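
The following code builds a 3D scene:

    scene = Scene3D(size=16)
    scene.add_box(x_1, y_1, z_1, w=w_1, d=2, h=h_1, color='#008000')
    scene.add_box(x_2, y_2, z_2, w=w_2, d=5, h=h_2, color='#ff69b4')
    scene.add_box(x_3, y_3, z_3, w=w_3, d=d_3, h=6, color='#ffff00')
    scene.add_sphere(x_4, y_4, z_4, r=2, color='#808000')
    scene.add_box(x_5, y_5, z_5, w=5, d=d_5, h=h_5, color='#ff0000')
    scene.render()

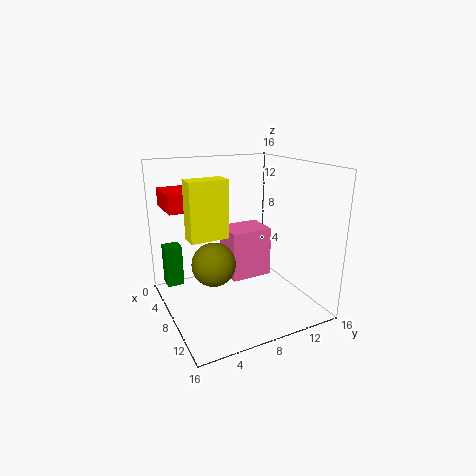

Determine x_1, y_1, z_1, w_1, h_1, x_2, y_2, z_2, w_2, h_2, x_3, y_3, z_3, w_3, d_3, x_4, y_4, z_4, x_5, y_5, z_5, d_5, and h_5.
x_1 = 1, y_1 = 1, z_1 = 1, w_1 = 2, h_1 = 5, x_2 = 3, y_2 = 8, z_2 = 2, w_2 = 4, h_2 = 6, x_3 = 8, y_3 = 2, z_3 = 9, w_3 = 2, d_3 = 4, x_4 = 13, y_4 = 3, z_4 = 8, x_5 = 1, y_5 = 1, z_5 = 11, d_5 = 4, h_5 = 2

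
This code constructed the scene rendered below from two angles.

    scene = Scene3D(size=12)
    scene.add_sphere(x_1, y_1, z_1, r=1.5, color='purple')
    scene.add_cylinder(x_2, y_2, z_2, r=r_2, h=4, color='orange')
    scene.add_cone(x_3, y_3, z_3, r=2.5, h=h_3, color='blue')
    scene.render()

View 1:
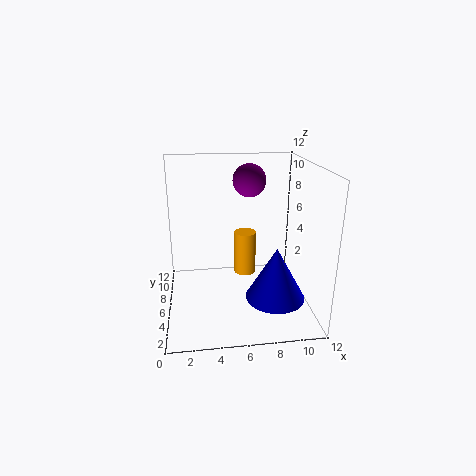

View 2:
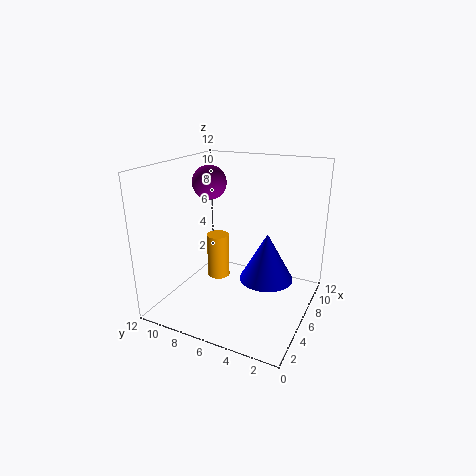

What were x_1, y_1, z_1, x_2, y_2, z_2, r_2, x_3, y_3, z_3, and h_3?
x_1 = 7.5; y_1 = 9.5; z_1 = 10; x_2 = 7; y_2 = 8.5; z_2 = 1.5; r_2 = 1; x_3 = 9; y_3 = 4.5; z_3 = 1; h_3 = 4.5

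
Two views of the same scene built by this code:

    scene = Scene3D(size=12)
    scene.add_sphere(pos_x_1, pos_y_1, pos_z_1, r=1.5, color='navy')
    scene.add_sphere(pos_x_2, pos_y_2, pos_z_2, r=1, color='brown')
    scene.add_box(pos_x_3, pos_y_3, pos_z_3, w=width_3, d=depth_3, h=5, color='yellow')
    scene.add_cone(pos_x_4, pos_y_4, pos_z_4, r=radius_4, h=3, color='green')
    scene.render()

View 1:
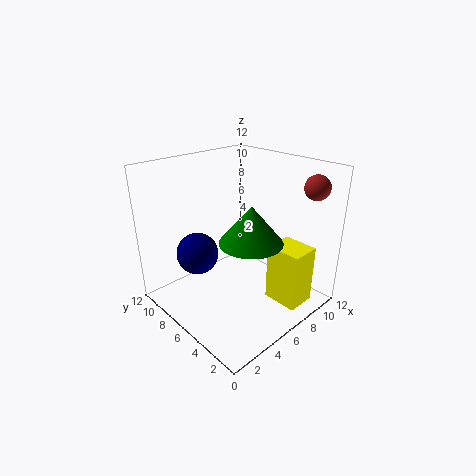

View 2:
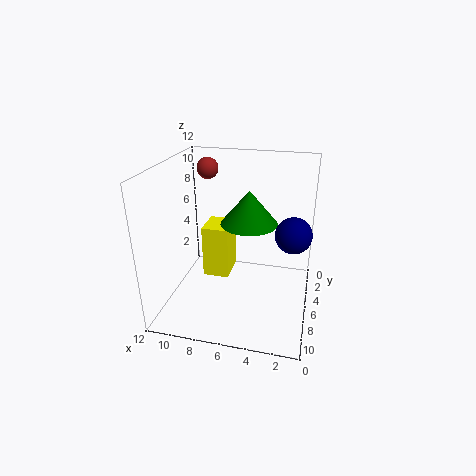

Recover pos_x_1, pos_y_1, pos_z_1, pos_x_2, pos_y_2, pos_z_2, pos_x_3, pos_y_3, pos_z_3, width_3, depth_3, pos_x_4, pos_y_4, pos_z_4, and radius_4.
pos_x_1 = 1.5
pos_y_1 = 5.5
pos_z_1 = 6.5
pos_x_2 = 10
pos_y_2 = 1.5
pos_z_2 = 10.5
pos_x_3 = 7.5
pos_y_3 = 1
pos_z_3 = 0.5
width_3 = 2.5
depth_3 = 3
pos_x_4 = 5.5
pos_y_4 = 4
pos_z_4 = 6.5
radius_4 = 2.5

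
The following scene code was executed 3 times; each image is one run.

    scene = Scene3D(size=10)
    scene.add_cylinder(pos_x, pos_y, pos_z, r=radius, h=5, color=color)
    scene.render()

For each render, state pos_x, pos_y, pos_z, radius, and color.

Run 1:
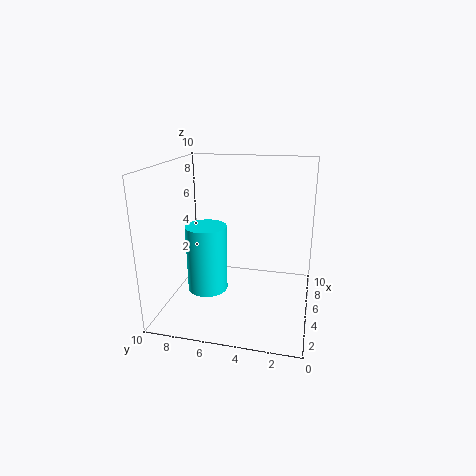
pos_x = 5.5, pos_y = 7.5, pos_z = 0.5, radius = 1.5, color = 'cyan'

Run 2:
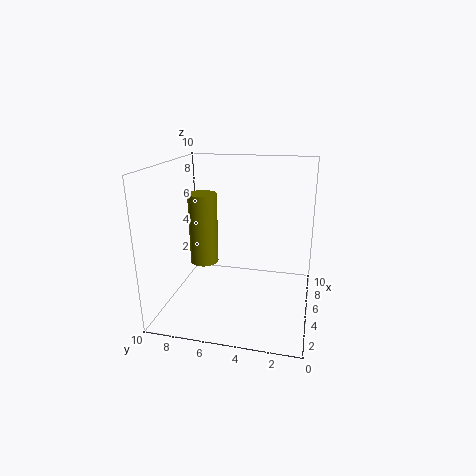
pos_x = 5, pos_y = 7.5, pos_z = 3, radius = 1, color = 'olive'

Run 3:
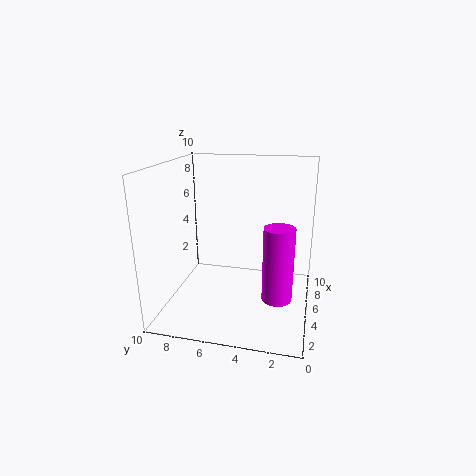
pos_x = 3.5, pos_y = 2, pos_z = 1.5, radius = 1, color = 'magenta'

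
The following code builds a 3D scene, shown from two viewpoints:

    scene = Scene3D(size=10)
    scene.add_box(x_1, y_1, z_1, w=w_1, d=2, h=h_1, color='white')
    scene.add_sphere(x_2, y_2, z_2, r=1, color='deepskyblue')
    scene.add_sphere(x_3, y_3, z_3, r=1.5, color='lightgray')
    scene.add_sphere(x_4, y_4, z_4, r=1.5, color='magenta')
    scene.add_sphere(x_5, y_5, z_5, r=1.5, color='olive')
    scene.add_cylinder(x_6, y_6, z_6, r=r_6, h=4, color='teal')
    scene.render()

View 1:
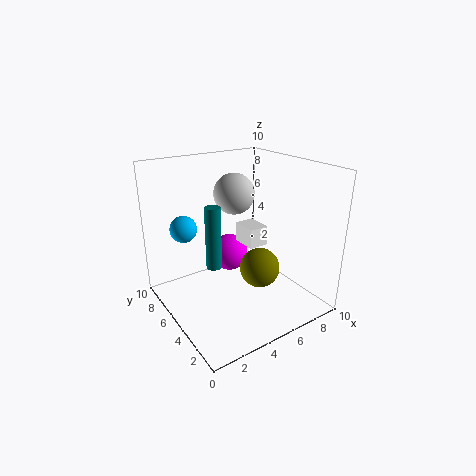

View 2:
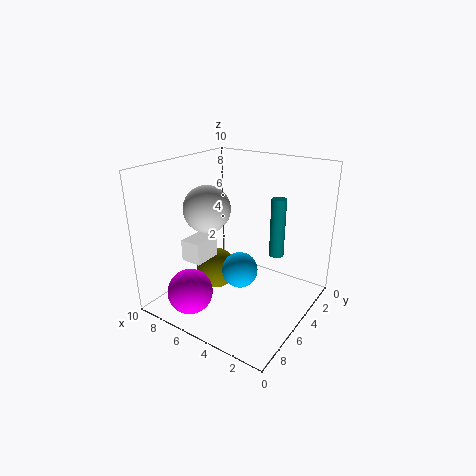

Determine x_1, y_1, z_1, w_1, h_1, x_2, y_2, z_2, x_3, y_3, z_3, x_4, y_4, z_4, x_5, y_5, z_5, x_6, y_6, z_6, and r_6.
x_1 = 6.5
y_1 = 5.5
z_1 = 3.5
w_1 = 1.5
h_1 = 1.5
x_2 = 2.5
y_2 = 8.5
z_2 = 5
x_3 = 6
y_3 = 7
z_3 = 7.5
x_4 = 6.5
y_4 = 8.5
z_4 = 2
x_5 = 7
y_5 = 5
z_5 = 2
x_6 = 2.5
y_6 = 4
z_6 = 4
r_6 = 0.5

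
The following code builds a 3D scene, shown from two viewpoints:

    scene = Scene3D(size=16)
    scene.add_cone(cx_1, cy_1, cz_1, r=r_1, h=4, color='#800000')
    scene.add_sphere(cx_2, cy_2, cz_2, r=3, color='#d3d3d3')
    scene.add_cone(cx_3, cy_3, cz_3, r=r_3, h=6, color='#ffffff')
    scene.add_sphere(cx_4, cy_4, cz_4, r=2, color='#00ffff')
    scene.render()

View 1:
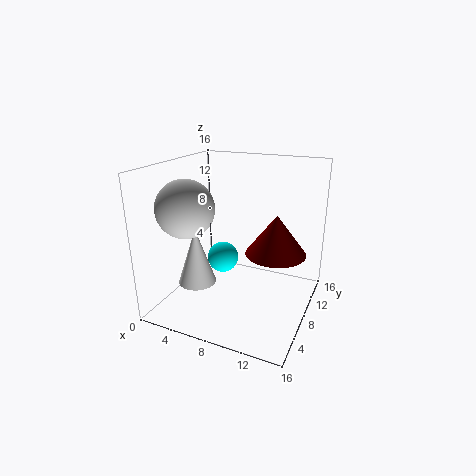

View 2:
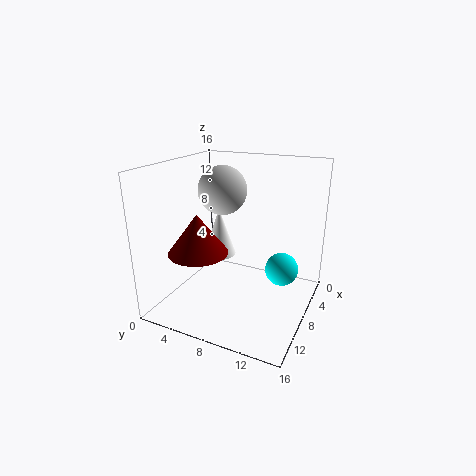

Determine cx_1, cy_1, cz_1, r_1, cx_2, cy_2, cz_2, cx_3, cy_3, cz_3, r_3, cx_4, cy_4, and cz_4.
cx_1 = 13, cy_1 = 6, cz_1 = 8, r_1 = 3, cx_2 = 4, cy_2 = 4, cz_2 = 12, cx_3 = 5, cy_3 = 4, cz_3 = 4, r_3 = 2, cx_4 = 4, cy_4 = 12, cz_4 = 3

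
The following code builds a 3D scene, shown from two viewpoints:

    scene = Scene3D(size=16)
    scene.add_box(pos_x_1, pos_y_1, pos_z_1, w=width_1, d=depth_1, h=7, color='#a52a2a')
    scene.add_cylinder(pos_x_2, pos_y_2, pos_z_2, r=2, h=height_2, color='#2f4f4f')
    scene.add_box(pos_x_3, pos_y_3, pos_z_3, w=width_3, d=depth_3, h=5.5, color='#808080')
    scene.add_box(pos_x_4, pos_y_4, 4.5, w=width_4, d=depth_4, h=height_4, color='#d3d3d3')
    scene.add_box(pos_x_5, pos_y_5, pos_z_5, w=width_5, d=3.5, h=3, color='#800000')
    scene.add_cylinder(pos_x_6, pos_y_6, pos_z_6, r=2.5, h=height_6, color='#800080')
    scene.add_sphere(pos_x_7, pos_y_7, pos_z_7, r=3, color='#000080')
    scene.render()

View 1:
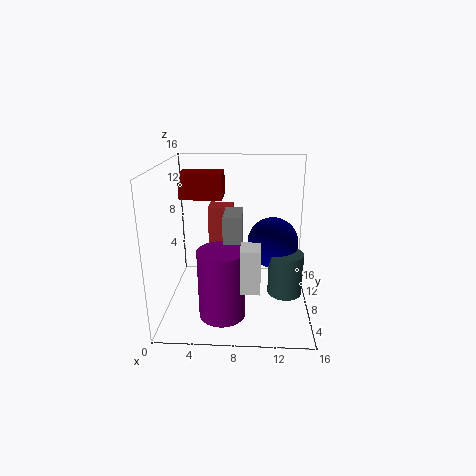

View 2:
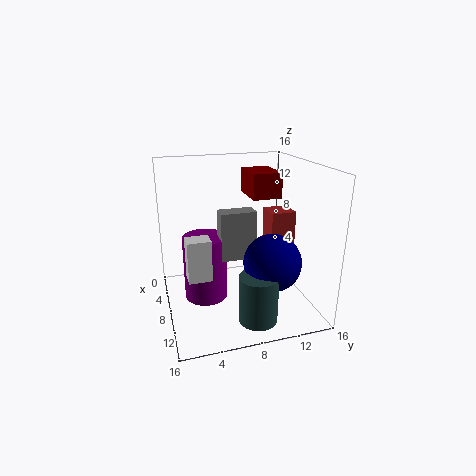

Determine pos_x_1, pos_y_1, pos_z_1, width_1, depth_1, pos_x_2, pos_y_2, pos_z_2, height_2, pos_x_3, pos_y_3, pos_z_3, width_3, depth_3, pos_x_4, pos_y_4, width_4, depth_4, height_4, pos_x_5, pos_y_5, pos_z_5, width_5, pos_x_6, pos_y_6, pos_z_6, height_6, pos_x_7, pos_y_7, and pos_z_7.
pos_x_1 = 4, pos_y_1 = 12.5, pos_z_1 = 3, width_1 = 3, depth_1 = 3, pos_x_2 = 13.5, pos_y_2 = 8.5, pos_z_2 = 1, height_2 = 5, pos_x_3 = 6.5, pos_y_3 = 6, pos_z_3 = 5.5, width_3 = 2, depth_3 = 4, pos_x_4 = 8.5, pos_y_4 = 2, width_4 = 2, depth_4 = 2.5, height_4 = 4.5, pos_x_5 = 1, pos_y_5 = 10.5, pos_z_5 = 11.5, width_5 = 5, pos_x_6 = 6.5, pos_y_6 = 4.5, pos_z_6 = 0.5, height_6 = 7.5, pos_x_7 = 12, pos_y_7 = 10.5, pos_z_7 = 6.5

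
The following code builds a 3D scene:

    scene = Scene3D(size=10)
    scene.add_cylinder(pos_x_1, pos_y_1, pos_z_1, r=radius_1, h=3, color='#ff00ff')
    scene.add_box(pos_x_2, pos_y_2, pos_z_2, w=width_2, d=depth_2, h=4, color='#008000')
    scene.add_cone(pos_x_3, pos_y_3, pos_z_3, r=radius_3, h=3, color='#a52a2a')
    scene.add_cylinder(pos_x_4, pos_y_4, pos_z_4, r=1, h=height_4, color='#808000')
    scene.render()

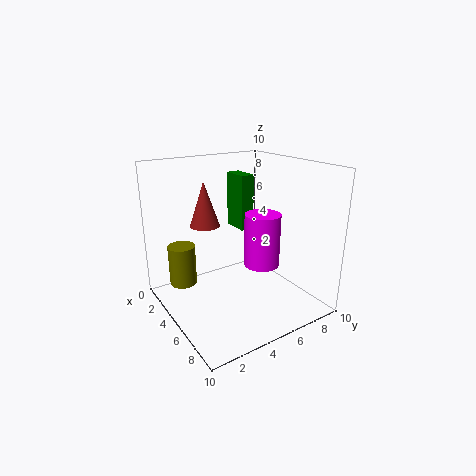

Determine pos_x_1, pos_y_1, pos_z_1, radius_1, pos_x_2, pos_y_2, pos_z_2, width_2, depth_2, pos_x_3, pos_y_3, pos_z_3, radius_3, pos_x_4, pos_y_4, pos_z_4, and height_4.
pos_x_1 = 9
pos_y_1 = 4
pos_z_1 = 5
radius_1 = 1
pos_x_2 = 2
pos_y_2 = 6
pos_z_2 = 5
width_2 = 2
depth_2 = 1
pos_x_3 = 4
pos_y_3 = 3
pos_z_3 = 6
radius_3 = 1
pos_x_4 = 2
pos_y_4 = 2
pos_z_4 = 1
height_4 = 3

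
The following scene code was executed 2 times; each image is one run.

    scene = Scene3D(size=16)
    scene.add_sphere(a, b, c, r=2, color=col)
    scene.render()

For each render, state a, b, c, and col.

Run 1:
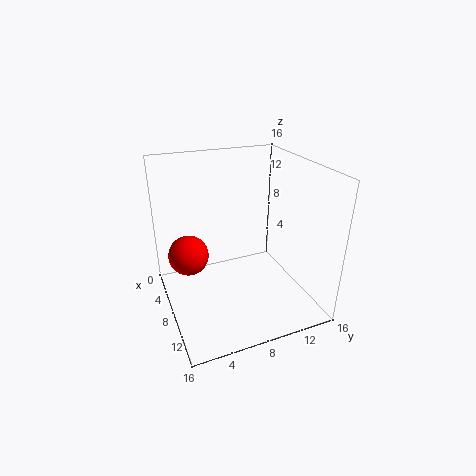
a = 9.5
b = 2
c = 8
col = 'red'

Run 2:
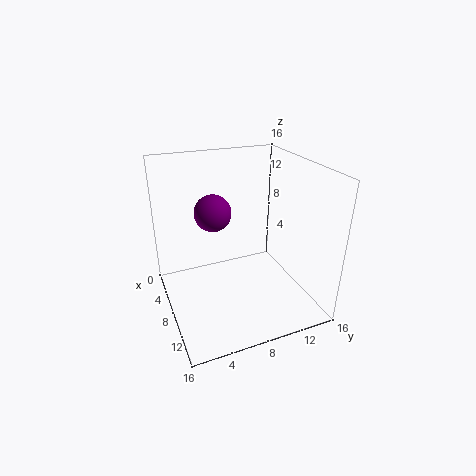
a = 7
b = 5.5
c = 11
col = 'purple'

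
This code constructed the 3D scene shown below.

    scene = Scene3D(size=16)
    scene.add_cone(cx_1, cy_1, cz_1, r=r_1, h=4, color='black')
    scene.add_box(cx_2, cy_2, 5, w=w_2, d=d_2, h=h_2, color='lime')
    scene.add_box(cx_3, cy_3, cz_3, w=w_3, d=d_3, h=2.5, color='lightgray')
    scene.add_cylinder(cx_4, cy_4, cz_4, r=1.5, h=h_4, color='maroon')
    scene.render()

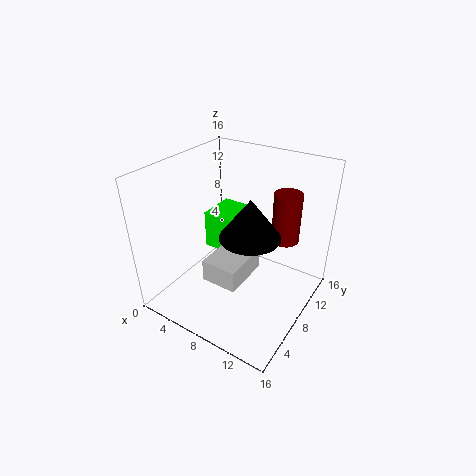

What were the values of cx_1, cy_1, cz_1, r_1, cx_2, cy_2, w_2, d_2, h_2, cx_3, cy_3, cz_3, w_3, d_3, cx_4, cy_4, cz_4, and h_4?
cx_1 = 11, cy_1 = 5.5, cz_1 = 10.5, r_1 = 3, cx_2 = 3, cy_2 = 8.5, w_2 = 4.5, d_2 = 4.5, h_2 = 4.5, cx_3 = 6, cy_3 = 4, cz_3 = 4, w_3 = 4, d_3 = 5.5, cx_4 = 12.5, cy_4 = 10.5, cz_4 = 8, h_4 = 5.5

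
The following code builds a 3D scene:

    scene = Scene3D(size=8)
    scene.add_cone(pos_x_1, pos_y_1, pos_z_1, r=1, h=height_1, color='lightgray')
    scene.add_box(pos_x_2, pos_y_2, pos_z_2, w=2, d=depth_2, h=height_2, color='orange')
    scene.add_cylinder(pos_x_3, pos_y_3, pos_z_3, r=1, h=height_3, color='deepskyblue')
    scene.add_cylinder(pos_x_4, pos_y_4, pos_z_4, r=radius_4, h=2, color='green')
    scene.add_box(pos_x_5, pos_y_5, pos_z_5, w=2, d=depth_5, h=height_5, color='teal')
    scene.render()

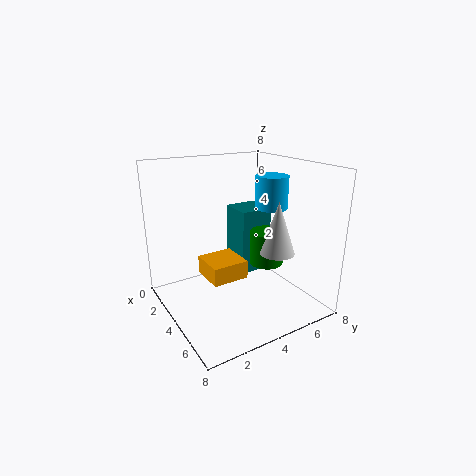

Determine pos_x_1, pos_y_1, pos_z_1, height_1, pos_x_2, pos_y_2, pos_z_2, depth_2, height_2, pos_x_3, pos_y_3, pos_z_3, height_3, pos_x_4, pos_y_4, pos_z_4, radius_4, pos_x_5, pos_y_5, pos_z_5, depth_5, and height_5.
pos_x_1 = 5; pos_y_1 = 6; pos_z_1 = 3; height_1 = 3; pos_x_2 = 3; pos_y_2 = 2; pos_z_2 = 2; depth_2 = 2; height_2 = 1; pos_x_3 = 3; pos_y_3 = 7; pos_z_3 = 5; height_3 = 2; pos_x_4 = 4; pos_y_4 = 6; pos_z_4 = 2; radius_4 = 1; pos_x_5 = 1; pos_y_5 = 5; pos_z_5 = 1; depth_5 = 2; height_5 = 4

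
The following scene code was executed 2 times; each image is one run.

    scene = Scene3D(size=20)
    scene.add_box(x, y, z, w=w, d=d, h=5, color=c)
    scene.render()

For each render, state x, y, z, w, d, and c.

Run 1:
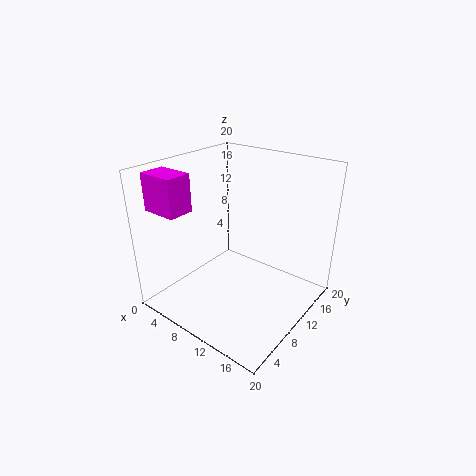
x = 1; y = 2; z = 14.5; w = 5; d = 3.5; c = 'magenta'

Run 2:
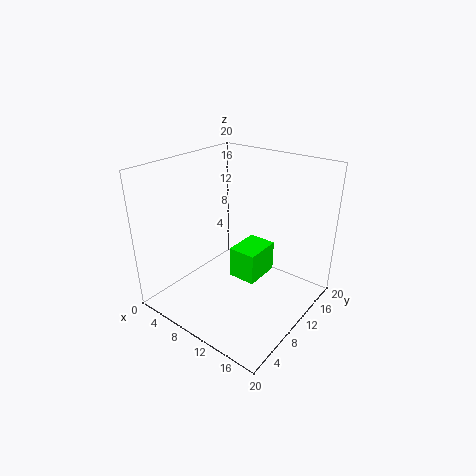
x = 6; y = 13; z = 0.5; w = 4.5; d = 6; c = 'lime'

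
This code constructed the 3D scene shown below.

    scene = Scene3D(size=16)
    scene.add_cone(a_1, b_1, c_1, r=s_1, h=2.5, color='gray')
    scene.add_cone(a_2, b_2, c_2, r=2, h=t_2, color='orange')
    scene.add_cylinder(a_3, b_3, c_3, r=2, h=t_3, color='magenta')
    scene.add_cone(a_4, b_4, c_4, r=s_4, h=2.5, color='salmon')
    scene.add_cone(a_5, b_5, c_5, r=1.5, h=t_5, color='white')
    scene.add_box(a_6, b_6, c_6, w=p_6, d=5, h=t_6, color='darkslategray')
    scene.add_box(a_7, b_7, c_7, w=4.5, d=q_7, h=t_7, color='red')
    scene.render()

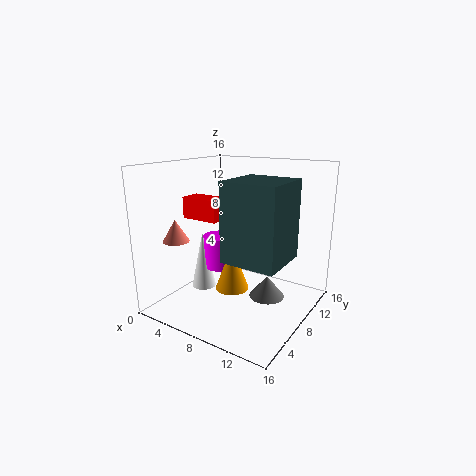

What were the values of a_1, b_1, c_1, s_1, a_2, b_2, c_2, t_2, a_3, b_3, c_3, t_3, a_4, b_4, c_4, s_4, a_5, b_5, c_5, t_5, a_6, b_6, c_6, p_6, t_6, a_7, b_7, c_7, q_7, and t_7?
a_1 = 11
b_1 = 9.5
c_1 = 1
s_1 = 2
a_2 = 6.5
b_2 = 9
c_2 = 1
t_2 = 5.5
a_3 = 4
b_3 = 10
c_3 = 3
t_3 = 4
a_4 = 2
b_4 = 4.5
c_4 = 7.5
s_4 = 1.5
a_5 = 2.5
b_5 = 8.5
c_5 = 0.5
t_5 = 7
a_6 = 11
b_6 = 0.5
c_6 = 8.5
p_6 = 5
t_6 = 7
a_7 = 1
b_7 = 7
c_7 = 9.5
q_7 = 2.5
t_7 = 2.5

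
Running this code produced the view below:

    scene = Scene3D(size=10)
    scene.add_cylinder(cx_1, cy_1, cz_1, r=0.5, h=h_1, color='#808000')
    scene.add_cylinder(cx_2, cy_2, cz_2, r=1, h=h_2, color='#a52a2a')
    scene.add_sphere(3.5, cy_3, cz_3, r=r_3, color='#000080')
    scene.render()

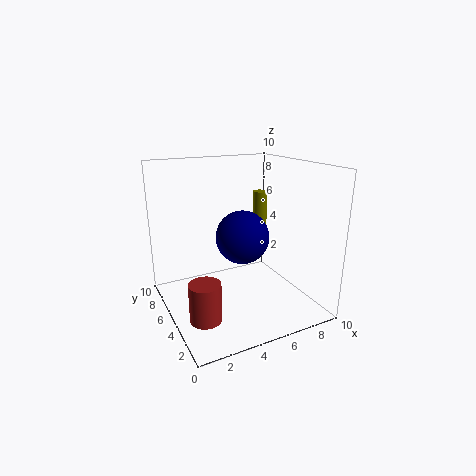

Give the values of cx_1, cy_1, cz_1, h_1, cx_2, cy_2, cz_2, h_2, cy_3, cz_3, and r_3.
cx_1 = 7
cy_1 = 5.5
cz_1 = 3.5
h_1 = 4.5
cx_2 = 1.5
cy_2 = 2.5
cz_2 = 1
h_2 = 2.5
cy_3 = 1.5
cz_3 = 6.5
r_3 = 1.5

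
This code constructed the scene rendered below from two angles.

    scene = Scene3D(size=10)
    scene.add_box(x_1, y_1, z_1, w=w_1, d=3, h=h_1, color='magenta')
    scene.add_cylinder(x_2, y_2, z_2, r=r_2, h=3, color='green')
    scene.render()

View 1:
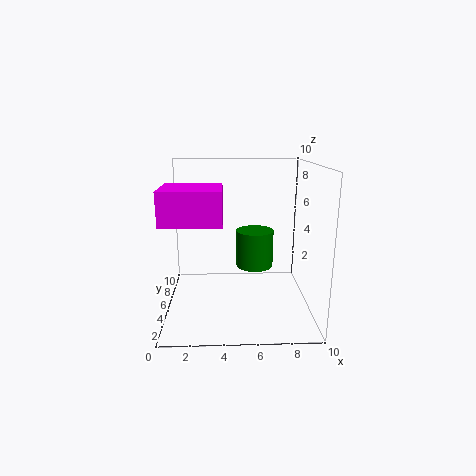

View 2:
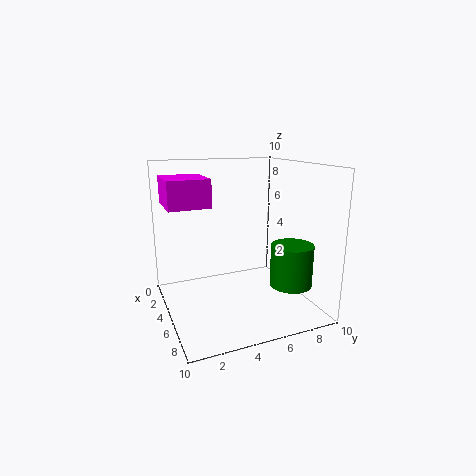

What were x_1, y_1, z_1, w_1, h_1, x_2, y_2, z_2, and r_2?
x_1 = 0.5; y_1 = 0.5; z_1 = 7; w_1 = 3.5; h_1 = 2; x_2 = 6.5; y_2 = 8.5; z_2 = 1.5; r_2 = 1.5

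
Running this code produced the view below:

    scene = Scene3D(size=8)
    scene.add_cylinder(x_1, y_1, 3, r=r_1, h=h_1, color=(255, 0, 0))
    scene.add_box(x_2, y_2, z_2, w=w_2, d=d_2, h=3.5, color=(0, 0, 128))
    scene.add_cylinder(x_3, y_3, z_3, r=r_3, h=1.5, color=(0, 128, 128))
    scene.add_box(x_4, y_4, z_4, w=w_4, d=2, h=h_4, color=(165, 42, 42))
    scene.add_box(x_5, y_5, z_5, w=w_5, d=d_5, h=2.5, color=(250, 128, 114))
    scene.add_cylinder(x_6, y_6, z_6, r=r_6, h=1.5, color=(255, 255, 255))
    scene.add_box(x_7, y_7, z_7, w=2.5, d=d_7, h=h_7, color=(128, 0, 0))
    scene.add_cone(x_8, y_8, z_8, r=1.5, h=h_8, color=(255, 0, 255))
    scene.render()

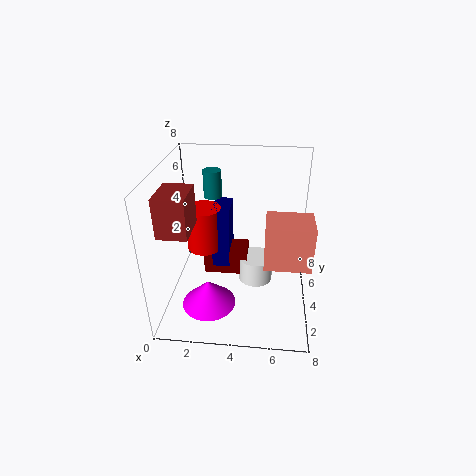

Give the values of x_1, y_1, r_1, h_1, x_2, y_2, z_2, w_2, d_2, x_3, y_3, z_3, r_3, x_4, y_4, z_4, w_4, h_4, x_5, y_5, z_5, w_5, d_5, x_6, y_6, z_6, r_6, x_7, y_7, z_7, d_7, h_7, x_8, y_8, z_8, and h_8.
x_1 = 2; y_1 = 4.5; r_1 = 1; h_1 = 2.5; x_2 = 2.5; y_2 = 4; z_2 = 2; w_2 = 1; d_2 = 2; x_3 = 2.5; y_3 = 5; z_3 = 6; r_3 = 0.5; x_4 = 0.5; y_4 = 1; z_4 = 5.5; w_4 = 1.5; h_4 = 2; x_5 = 5.5; y_5 = 2.5; z_5 = 3; w_5 = 2.5; d_5 = 2; x_6 = 5; y_6 = 4.5; z_6 = 1; r_6 = 1; x_7 = 2; y_7 = 4; z_7 = 1.5; d_7 = 1.5; h_7 = 1.5; x_8 = 2.5; y_8 = 2.5; z_8 = 0.5; h_8 = 1.5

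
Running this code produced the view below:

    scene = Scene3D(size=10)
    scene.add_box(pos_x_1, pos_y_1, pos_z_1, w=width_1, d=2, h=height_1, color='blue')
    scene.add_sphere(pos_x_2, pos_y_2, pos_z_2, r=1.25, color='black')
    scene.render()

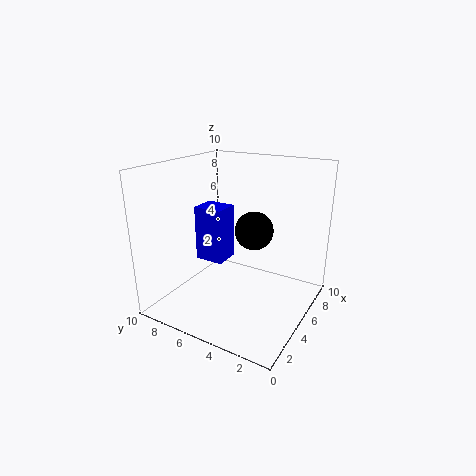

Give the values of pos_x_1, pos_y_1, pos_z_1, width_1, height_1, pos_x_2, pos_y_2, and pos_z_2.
pos_x_1 = 3.5
pos_y_1 = 5.5
pos_z_1 = 3.5
width_1 = 1.75
height_1 = 3.75
pos_x_2 = 4.5
pos_y_2 = 3.5
pos_z_2 = 6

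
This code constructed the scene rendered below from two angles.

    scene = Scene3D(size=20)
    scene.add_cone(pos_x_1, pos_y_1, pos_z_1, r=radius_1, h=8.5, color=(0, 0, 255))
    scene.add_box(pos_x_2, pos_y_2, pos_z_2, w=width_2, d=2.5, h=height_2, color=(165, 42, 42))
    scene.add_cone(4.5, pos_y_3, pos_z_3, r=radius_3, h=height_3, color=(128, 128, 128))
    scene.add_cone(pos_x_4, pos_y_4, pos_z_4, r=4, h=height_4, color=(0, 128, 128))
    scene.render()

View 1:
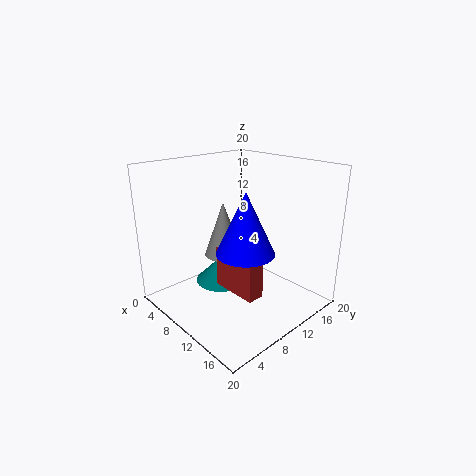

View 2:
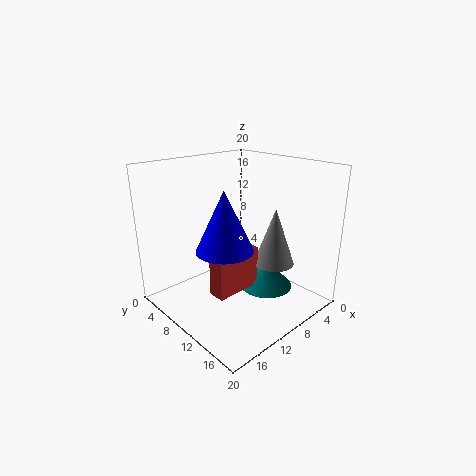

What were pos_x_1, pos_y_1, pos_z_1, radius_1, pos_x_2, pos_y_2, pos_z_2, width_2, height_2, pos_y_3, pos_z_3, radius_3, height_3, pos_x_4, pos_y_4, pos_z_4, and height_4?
pos_x_1 = 12; pos_y_1 = 9.5; pos_z_1 = 8.5; radius_1 = 4; pos_x_2 = 7; pos_y_2 = 8.5; pos_z_2 = 2; width_2 = 7; height_2 = 6; pos_y_3 = 12; pos_z_3 = 5; radius_3 = 3; height_3 = 8.5; pos_x_4 = 5; pos_y_4 = 11; pos_z_4 = 1; height_4 = 4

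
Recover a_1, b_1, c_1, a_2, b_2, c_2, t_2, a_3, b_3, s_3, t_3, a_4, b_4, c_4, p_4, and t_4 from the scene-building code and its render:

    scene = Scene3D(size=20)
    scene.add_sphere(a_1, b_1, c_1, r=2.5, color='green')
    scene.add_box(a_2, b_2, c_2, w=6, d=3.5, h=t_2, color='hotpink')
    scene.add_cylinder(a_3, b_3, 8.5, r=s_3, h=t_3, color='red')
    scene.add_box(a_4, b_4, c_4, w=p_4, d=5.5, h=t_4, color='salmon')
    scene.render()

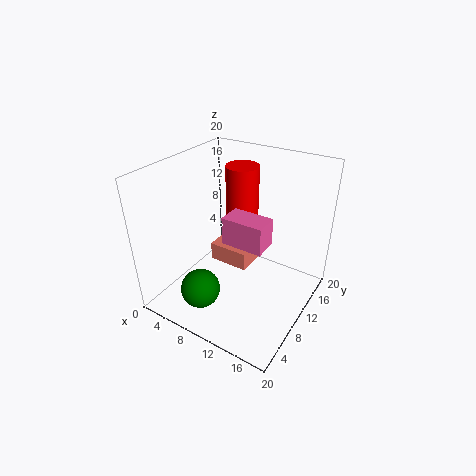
a_1 = 9; b_1 = 2.5; c_1 = 6; a_2 = 8; b_2 = 9; c_2 = 9; t_2 = 4; a_3 = 7; b_3 = 16; s_3 = 2.5; t_3 = 9.5; a_4 = 2.5; b_4 = 13.5; c_4 = 1.5; p_4 = 6.5; t_4 = 3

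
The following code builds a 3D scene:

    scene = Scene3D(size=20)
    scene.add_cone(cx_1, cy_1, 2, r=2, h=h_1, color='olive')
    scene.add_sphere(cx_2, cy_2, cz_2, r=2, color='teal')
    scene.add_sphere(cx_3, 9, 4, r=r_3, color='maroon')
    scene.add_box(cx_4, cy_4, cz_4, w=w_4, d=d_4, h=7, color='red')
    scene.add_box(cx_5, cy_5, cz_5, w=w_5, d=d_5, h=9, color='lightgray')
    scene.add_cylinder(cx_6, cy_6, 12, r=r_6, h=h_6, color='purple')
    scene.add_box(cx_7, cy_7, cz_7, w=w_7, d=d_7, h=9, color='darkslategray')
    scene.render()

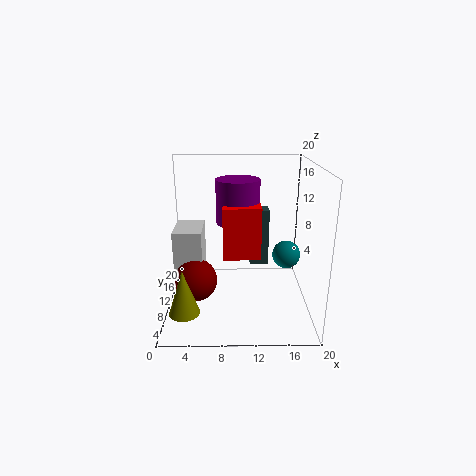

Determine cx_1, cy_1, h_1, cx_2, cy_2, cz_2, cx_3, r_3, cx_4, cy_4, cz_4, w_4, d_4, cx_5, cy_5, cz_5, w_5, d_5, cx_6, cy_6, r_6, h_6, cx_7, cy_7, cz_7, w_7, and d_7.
cx_1 = 3; cy_1 = 4; h_1 = 6; cx_2 = 17; cy_2 = 11; cz_2 = 7; cx_3 = 4; r_3 = 3; cx_4 = 8; cy_4 = 7; cz_4 = 8; w_4 = 5; d_4 = 5; cx_5 = 1; cy_5 = 9; cz_5 = 2; w_5 = 4; d_5 = 6; cx_6 = 10; cy_6 = 11; r_6 = 3; h_6 = 6; cx_7 = 12; cy_7 = 16; cz_7 = 3; w_7 = 3; d_7 = 3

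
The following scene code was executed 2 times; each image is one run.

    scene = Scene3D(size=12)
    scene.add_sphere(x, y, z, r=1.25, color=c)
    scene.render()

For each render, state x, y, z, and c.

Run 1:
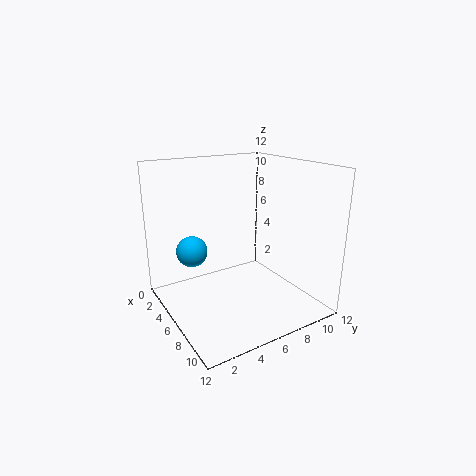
x = 5
y = 2.25
z = 5.25
c = 'deepskyblue'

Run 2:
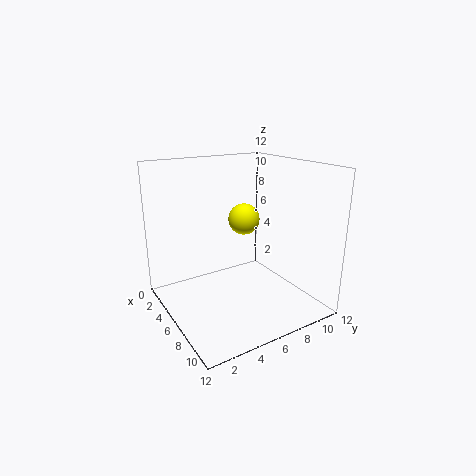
x = 6.5
y = 6.25
z = 7.75
c = 'yellow'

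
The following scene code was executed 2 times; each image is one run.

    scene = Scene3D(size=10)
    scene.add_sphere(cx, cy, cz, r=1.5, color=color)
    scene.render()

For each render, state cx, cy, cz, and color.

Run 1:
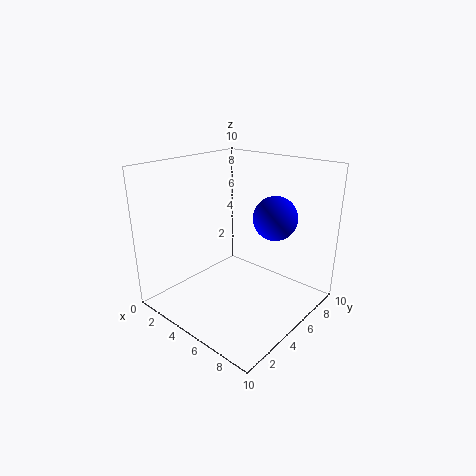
cx = 7, cy = 6.5, cz = 6.5, color = 'blue'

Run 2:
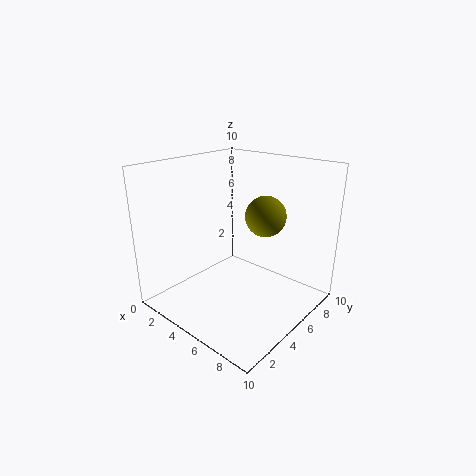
cx = 5.5, cy = 7.5, cz = 6, color = 'olive'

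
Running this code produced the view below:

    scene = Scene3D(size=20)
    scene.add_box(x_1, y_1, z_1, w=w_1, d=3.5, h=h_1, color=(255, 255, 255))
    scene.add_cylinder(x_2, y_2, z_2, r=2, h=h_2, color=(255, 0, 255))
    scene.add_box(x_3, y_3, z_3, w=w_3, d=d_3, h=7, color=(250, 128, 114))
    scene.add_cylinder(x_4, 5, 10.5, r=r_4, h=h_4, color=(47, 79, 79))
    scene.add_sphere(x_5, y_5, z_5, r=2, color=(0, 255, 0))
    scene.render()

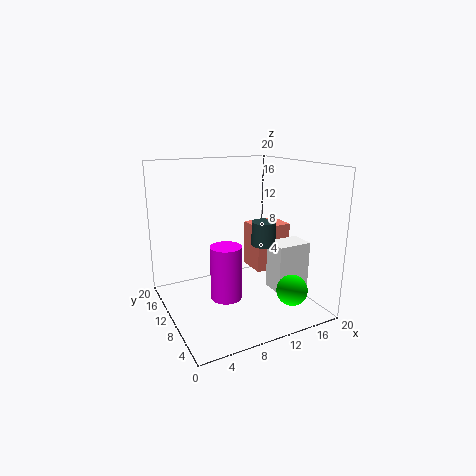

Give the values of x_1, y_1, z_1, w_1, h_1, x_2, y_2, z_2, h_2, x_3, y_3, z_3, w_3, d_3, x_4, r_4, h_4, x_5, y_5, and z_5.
x_1 = 14.5
y_1 = 6
z_1 = 2
w_1 = 5
h_1 = 7
x_2 = 6.5
y_2 = 6.5
z_2 = 3.5
h_2 = 7
x_3 = 14
y_3 = 11
z_3 = 3.5
w_3 = 5.5
d_3 = 4.5
x_4 = 11
r_4 = 1.5
h_4 = 3
x_5 = 14
y_5 = 2.5
z_5 = 4.5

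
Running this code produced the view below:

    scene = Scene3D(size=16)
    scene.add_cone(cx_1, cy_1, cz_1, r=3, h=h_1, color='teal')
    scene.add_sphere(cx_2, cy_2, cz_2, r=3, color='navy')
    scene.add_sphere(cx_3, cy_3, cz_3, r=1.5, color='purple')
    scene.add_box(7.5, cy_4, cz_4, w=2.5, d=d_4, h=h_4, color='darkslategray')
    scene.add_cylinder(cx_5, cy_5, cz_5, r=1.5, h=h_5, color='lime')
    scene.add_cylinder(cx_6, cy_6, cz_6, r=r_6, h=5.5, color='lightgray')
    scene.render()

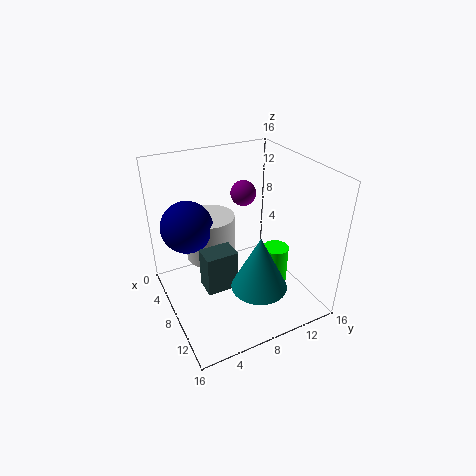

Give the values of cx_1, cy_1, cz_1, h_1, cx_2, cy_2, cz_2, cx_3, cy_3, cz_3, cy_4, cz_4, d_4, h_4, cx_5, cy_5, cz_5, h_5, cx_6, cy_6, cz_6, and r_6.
cx_1 = 12, cy_1 = 8.5, cz_1 = 4, h_1 = 6, cx_2 = 4, cy_2 = 3.5, cz_2 = 8.5, cx_3 = 4.5, cy_3 = 10.5, cz_3 = 11.5, cy_4 = 3.5, cz_4 = 3, d_4 = 3.5, h_4 = 4.5, cx_5 = 9, cy_5 = 12.5, cz_5 = 0.5, h_5 = 5.5, cx_6 = 3.5, cy_6 = 6.5, cz_6 = 3.5, r_6 = 3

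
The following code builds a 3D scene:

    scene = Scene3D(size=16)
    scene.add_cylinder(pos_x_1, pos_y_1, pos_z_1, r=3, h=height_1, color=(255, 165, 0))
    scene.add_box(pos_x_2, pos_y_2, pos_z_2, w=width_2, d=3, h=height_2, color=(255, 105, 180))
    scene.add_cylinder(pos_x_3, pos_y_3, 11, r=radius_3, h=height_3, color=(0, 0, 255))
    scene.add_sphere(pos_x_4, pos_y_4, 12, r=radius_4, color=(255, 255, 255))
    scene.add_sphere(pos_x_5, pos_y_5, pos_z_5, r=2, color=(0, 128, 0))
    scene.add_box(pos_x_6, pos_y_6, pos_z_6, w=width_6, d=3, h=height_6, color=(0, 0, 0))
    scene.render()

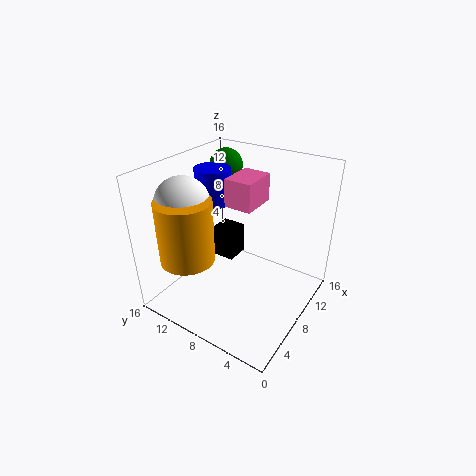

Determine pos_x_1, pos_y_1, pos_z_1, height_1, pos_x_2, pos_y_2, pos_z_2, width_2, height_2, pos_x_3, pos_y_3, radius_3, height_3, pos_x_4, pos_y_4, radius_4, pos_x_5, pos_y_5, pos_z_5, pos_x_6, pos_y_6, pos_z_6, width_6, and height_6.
pos_x_1 = 4
pos_y_1 = 12
pos_z_1 = 6
height_1 = 7
pos_x_2 = 7
pos_y_2 = 6
pos_z_2 = 12
width_2 = 4
height_2 = 3
pos_x_3 = 9
pos_y_3 = 12
radius_3 = 2
height_3 = 4
pos_x_4 = 5
pos_y_4 = 13
radius_4 = 3
pos_x_5 = 13
pos_y_5 = 13
pos_z_5 = 14
pos_x_6 = 11
pos_y_6 = 11
pos_z_6 = 2
width_6 = 3
height_6 = 4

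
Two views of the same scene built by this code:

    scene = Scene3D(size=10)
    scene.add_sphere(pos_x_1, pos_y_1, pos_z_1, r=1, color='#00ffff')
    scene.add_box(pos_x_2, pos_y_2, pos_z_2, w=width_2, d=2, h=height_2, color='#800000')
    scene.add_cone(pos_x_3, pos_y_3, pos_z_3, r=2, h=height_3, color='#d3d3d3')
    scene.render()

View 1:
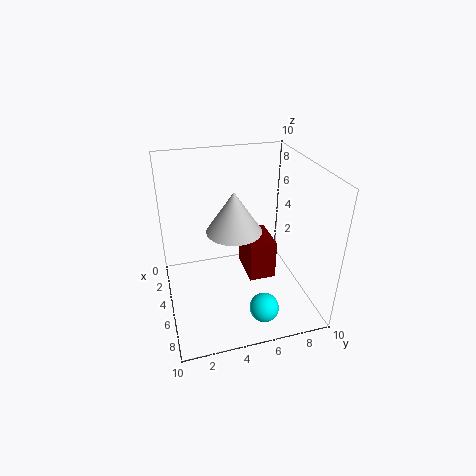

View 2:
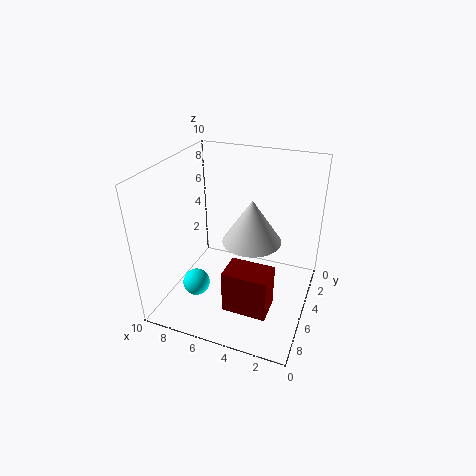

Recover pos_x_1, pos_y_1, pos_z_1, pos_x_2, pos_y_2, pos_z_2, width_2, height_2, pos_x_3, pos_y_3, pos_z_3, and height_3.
pos_x_1 = 8
pos_y_1 = 6
pos_z_1 = 1
pos_x_2 = 2
pos_y_2 = 6
pos_z_2 = 1
width_2 = 3
height_2 = 3
pos_x_3 = 4
pos_y_3 = 5
pos_z_3 = 5
height_3 = 3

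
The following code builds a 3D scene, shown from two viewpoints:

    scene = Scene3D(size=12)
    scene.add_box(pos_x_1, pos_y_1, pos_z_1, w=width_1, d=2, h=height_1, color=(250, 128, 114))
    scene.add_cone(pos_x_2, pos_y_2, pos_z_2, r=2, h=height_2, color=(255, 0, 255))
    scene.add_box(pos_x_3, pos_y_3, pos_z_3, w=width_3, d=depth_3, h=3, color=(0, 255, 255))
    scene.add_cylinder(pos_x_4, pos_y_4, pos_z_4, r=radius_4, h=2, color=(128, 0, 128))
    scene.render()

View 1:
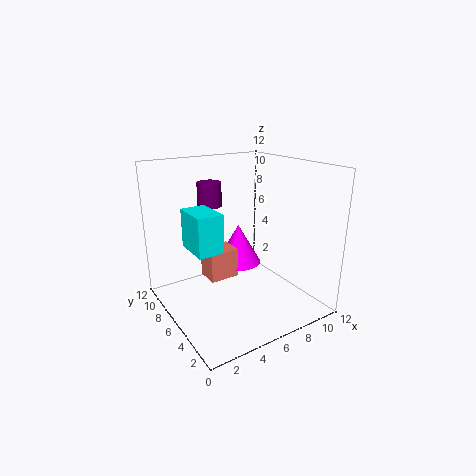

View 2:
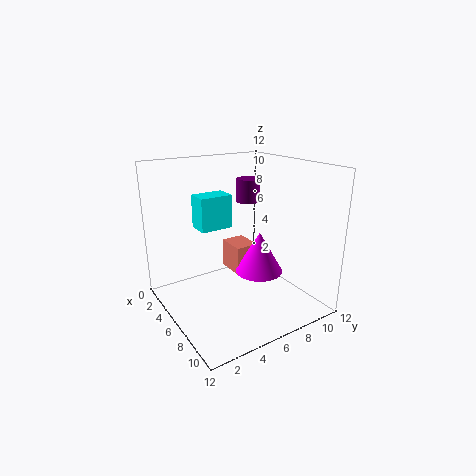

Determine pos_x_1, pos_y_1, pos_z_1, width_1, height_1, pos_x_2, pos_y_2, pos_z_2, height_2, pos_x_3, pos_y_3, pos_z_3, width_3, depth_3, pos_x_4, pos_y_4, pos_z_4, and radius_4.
pos_x_1 = 3.5; pos_y_1 = 6; pos_z_1 = 2.5; width_1 = 2.5; height_1 = 2.5; pos_x_2 = 7; pos_y_2 = 7.5; pos_z_2 = 3; height_2 = 3.5; pos_x_3 = 1.5; pos_y_3 = 4; pos_z_3 = 6; width_3 = 2; depth_3 = 3; pos_x_4 = 4.5; pos_y_4 = 8; pos_z_4 = 8.5; radius_4 = 1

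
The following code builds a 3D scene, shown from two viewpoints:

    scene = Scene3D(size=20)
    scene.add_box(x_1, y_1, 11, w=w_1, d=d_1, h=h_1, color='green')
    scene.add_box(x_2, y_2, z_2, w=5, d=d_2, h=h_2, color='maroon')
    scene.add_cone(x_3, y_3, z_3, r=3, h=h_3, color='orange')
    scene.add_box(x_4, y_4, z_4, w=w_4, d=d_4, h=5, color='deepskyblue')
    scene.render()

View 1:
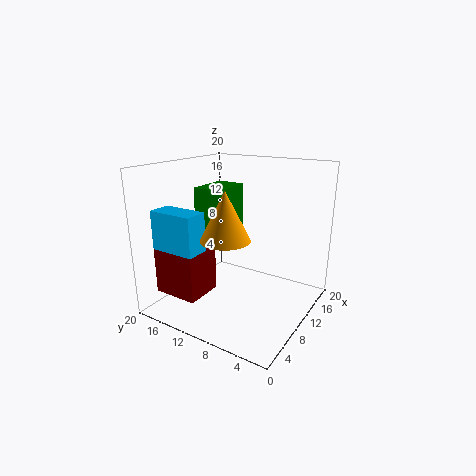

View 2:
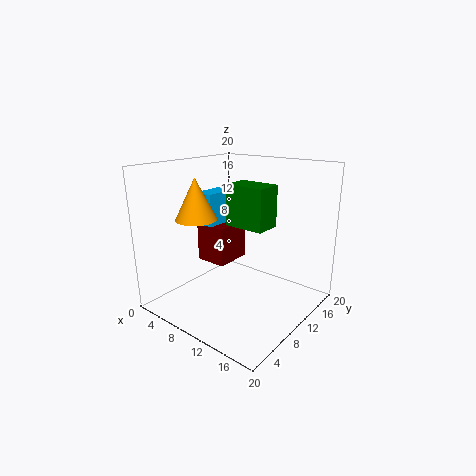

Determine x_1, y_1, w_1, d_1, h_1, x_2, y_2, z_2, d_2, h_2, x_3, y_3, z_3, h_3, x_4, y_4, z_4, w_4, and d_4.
x_1 = 7
y_1 = 11
w_1 = 6
d_1 = 4
h_1 = 6
x_2 = 1
y_2 = 11
z_2 = 4
d_2 = 6
h_2 = 6
x_3 = 4
y_3 = 8
z_3 = 12
h_3 = 6
x_4 = 1
y_4 = 11
z_4 = 10
w_4 = 3
d_4 = 6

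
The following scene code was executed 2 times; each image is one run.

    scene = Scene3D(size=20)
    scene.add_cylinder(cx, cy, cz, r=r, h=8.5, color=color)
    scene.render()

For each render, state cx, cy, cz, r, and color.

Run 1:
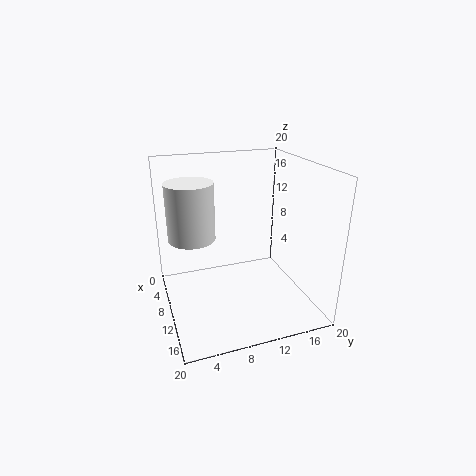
cx = 5; cy = 4.5; cz = 8.5; r = 3.5; color = 'white'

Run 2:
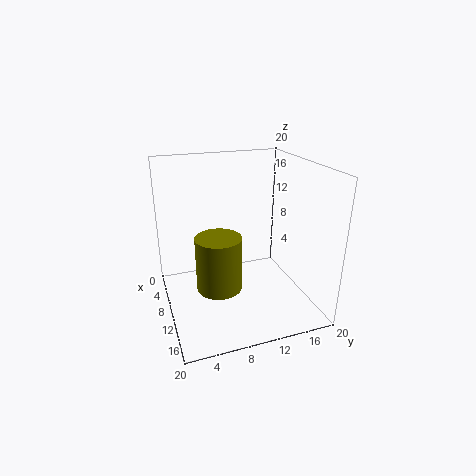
cx = 7; cy = 8; cz = 0.5; r = 3.5; color = 'olive'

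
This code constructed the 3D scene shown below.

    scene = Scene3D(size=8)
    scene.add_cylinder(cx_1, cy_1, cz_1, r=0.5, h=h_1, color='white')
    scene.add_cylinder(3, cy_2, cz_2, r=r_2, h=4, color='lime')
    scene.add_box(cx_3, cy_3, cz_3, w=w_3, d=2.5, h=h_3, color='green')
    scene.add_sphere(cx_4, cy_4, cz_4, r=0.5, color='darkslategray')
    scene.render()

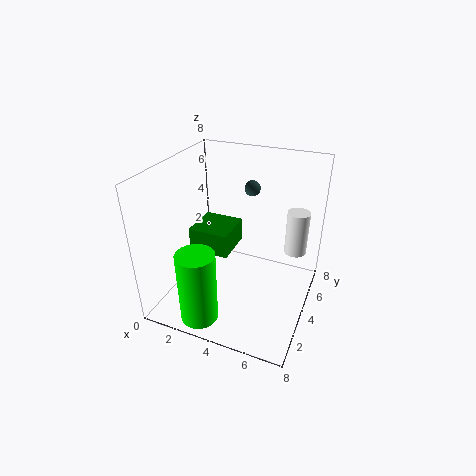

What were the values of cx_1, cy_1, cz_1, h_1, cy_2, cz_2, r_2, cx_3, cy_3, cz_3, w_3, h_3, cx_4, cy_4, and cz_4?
cx_1 = 7.5
cy_1 = 2.5
cz_1 = 5
h_1 = 2
cy_2 = 1
cz_2 = 0.5
r_2 = 1
cx_3 = 0.5
cy_3 = 4.5
cz_3 = 2
w_3 = 2.5
h_3 = 1.5
cx_4 = 3.5
cy_4 = 7.5
cz_4 = 5.5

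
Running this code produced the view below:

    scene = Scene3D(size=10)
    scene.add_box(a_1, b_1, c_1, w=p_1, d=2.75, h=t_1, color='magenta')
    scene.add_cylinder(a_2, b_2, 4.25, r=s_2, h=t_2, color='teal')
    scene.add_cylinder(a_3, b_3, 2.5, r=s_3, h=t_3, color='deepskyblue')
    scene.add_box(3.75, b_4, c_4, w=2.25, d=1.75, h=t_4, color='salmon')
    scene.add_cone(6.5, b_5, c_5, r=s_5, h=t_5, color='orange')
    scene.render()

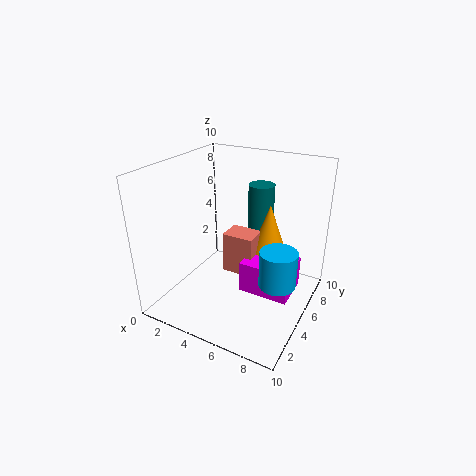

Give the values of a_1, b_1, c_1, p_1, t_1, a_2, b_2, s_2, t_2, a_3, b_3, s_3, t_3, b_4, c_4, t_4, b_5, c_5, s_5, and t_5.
a_1 = 5.5
b_1 = 4.25
c_1 = 1.25
p_1 = 3.5
t_1 = 2.25
a_2 = 5
b_2 = 8.75
s_2 = 1
t_2 = 3.5
a_3 = 8.25
b_3 = 4.5
s_3 = 1.25
t_3 = 2.5
b_4 = 5
c_4 = 2
t_4 = 3
b_5 = 7
c_5 = 3.5
s_5 = 1.25
t_5 = 3.5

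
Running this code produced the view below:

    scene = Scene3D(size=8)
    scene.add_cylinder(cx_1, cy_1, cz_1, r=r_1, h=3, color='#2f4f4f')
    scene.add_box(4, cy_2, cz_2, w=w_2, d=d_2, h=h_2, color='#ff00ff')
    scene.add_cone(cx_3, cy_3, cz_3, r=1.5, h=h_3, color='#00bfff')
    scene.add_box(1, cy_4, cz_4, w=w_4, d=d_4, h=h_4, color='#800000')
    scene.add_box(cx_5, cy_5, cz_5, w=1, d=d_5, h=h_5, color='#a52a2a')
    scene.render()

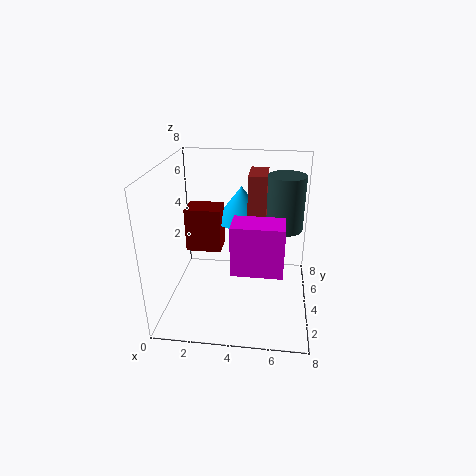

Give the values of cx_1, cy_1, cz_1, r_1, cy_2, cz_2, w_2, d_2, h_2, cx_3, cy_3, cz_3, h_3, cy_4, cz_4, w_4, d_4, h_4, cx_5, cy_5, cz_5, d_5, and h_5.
cx_1 = 6.5, cy_1 = 4.5, cz_1 = 4.5, r_1 = 1, cy_2 = 1, cz_2 = 3.5, w_2 = 2.5, d_2 = 1.5, h_2 = 2.5, cx_3 = 4, cy_3 = 5.5, cz_3 = 4.5, h_3 = 2, cy_4 = 4, cz_4 = 3, w_4 = 2, d_4 = 1.5, h_4 = 2.5, cx_5 = 4.5, cy_5 = 4, cz_5 = 4.5, d_5 = 2, h_5 = 3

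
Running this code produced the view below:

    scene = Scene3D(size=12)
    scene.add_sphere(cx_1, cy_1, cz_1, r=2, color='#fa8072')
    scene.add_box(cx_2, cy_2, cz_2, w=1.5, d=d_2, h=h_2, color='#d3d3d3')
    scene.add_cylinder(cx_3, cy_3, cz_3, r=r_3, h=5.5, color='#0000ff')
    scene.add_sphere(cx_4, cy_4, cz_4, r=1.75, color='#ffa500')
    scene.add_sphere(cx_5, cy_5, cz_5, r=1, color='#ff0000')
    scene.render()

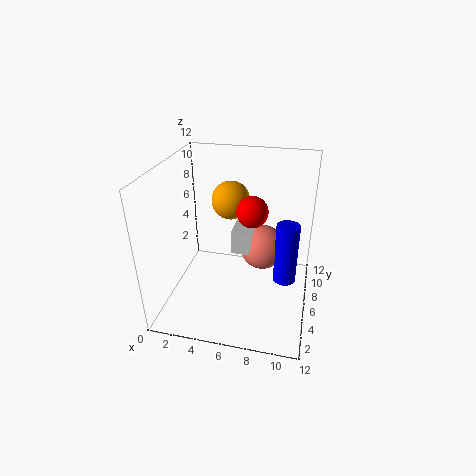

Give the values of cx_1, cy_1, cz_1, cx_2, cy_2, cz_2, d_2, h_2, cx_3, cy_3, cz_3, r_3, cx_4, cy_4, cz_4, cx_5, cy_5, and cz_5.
cx_1 = 7.75; cy_1 = 8.25; cz_1 = 4; cx_2 = 5.5; cy_2 = 5.5; cz_2 = 4.75; d_2 = 2.75; h_2 = 2; cx_3 = 10; cy_3 = 7.25; cz_3 = 1.5; r_3 = 1; cx_4 = 4.5; cy_4 = 9.5; cz_4 = 7.75; cx_5 = 8; cy_5 = 1.5; cz_5 = 10.75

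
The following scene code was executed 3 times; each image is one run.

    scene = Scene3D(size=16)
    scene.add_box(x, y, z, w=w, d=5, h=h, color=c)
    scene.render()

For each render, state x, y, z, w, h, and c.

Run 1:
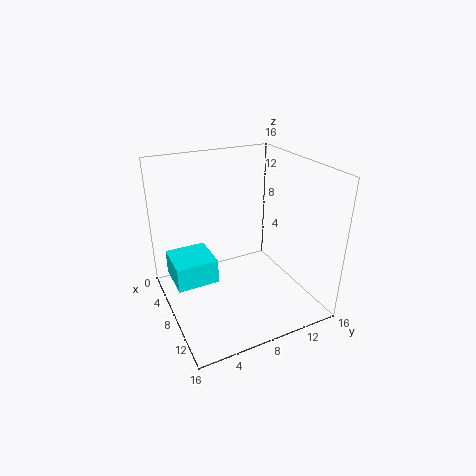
x = 1.25; y = 1.25; z = 1.5; w = 5; h = 3; c = 'cyan'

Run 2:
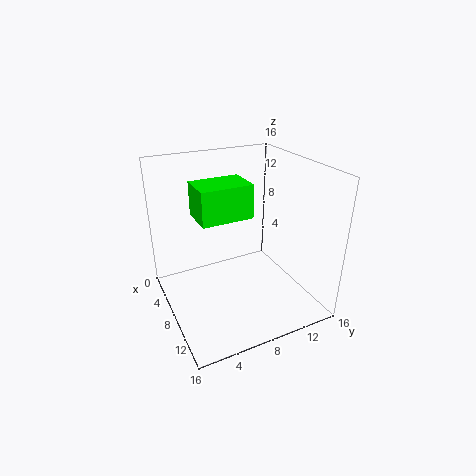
x = 8.75; y = 2.5; z = 12.25; w = 3.5; h = 3.25; c = 'lime'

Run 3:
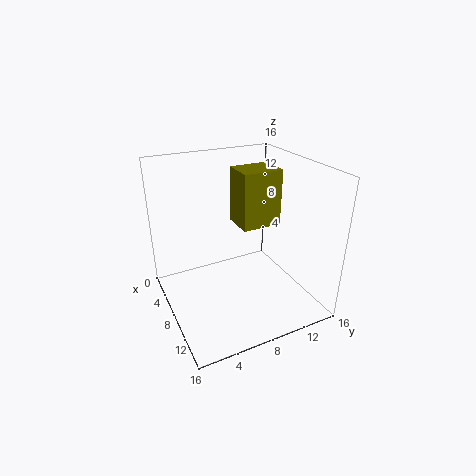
x = 1.75; y = 10; z = 7.25; w = 4; h = 7; c = 'olive'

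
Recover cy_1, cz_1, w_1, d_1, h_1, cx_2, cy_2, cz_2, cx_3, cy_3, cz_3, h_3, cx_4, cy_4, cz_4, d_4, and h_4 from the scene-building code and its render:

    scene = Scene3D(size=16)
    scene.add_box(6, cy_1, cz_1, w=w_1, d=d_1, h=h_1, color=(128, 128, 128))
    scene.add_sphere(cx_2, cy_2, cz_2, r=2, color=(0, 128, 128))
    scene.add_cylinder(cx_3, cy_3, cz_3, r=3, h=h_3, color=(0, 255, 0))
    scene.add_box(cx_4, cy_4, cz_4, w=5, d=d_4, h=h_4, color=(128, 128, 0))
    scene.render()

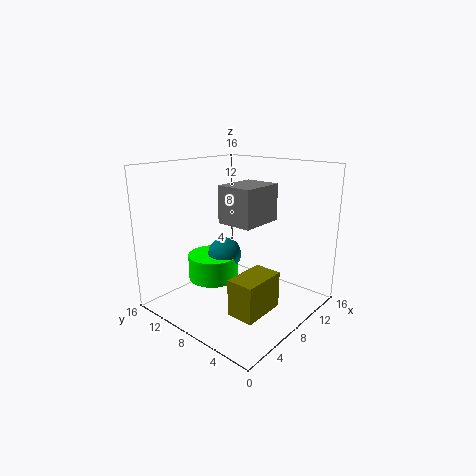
cy_1 = 5, cz_1 = 10, w_1 = 5, d_1 = 4, h_1 = 4, cx_2 = 9, cy_2 = 11, cz_2 = 5, cx_3 = 8, cy_3 = 12, cz_3 = 2, h_3 = 3, cx_4 = 4, cy_4 = 3, cz_4 = 1, d_4 = 3, h_4 = 4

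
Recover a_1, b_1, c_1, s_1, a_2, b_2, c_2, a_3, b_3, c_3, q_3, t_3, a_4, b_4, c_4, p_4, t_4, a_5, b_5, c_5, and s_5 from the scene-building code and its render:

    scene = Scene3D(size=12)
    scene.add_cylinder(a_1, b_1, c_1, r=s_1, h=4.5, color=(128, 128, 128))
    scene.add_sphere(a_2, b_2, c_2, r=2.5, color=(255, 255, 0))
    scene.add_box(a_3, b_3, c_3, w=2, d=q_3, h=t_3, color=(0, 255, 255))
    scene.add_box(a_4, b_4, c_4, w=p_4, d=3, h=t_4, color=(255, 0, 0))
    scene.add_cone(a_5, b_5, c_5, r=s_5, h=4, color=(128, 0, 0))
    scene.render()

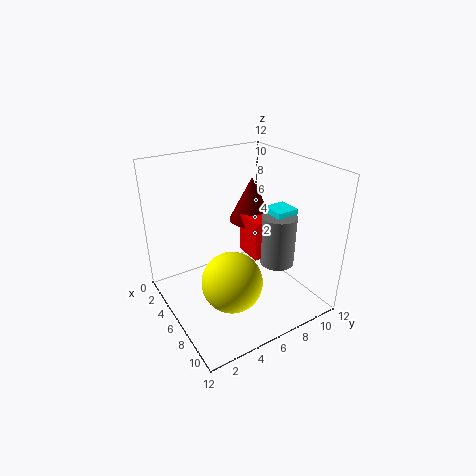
a_1 = 7
b_1 = 9.5
c_1 = 3
s_1 = 1.5
a_2 = 7.5
b_2 = 4.5
c_2 = 3
a_3 = 5.5
b_3 = 9
c_3 = 6.5
q_3 = 2
t_3 = 1.5
a_4 = 4
b_4 = 7.5
c_4 = 3.5
p_4 = 2.5
t_4 = 3.5
a_5 = 3.5
b_5 = 9
c_5 = 6
s_5 = 2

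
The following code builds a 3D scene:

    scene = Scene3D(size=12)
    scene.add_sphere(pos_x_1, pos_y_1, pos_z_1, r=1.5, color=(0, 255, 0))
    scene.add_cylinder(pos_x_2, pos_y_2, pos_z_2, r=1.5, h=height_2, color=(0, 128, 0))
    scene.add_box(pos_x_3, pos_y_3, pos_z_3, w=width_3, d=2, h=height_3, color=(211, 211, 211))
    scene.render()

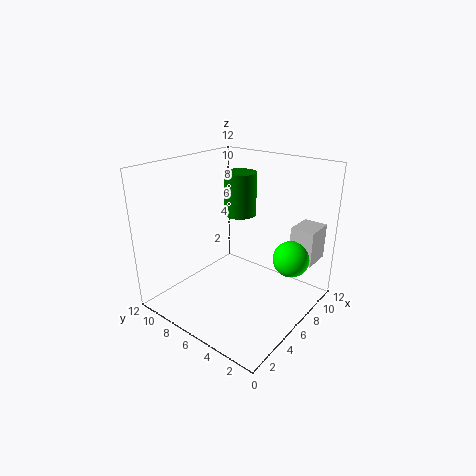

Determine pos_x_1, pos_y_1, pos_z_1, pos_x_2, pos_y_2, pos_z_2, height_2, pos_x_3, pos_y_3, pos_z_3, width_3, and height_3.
pos_x_1 = 8
pos_y_1 = 2
pos_z_1 = 4.5
pos_x_2 = 9.5
pos_y_2 = 8.5
pos_z_2 = 6.5
height_2 = 4
pos_x_3 = 8.5
pos_y_3 = 0.5
pos_z_3 = 4
width_3 = 2.5
height_3 = 3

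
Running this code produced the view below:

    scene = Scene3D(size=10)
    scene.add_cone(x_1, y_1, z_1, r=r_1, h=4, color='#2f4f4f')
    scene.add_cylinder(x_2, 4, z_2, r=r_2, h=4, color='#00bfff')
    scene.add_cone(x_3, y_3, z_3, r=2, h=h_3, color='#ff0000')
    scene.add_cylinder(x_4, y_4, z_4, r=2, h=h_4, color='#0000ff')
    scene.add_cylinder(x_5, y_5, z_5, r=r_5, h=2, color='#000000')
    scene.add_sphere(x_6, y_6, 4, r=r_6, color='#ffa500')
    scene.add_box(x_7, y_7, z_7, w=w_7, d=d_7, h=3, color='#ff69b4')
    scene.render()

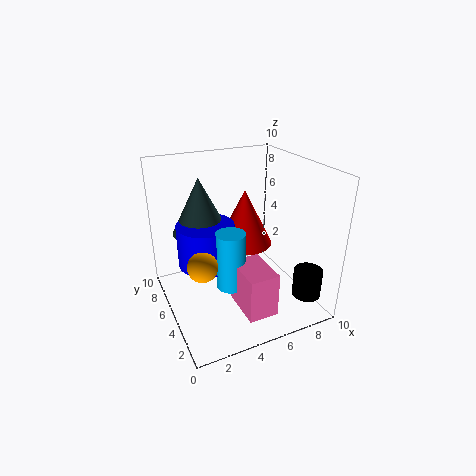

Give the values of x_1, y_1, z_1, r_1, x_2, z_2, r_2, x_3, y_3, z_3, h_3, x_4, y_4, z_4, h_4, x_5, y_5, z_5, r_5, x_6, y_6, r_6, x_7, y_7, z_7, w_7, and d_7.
x_1 = 3; y_1 = 7; z_1 = 5; r_1 = 2; x_2 = 4; z_2 = 2; r_2 = 1; x_3 = 6; y_3 = 6; z_3 = 4; h_3 = 4; x_4 = 3; y_4 = 6; z_4 = 3; h_4 = 3; x_5 = 9; y_5 = 2; z_5 = 1; r_5 = 1; x_6 = 2; y_6 = 4; r_6 = 1; x_7 = 4; y_7 = 1; z_7 = 1; w_7 = 2; d_7 = 3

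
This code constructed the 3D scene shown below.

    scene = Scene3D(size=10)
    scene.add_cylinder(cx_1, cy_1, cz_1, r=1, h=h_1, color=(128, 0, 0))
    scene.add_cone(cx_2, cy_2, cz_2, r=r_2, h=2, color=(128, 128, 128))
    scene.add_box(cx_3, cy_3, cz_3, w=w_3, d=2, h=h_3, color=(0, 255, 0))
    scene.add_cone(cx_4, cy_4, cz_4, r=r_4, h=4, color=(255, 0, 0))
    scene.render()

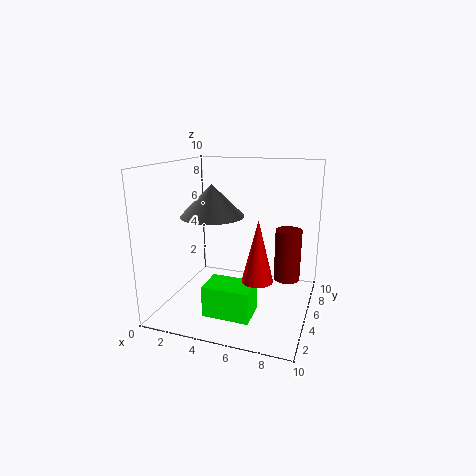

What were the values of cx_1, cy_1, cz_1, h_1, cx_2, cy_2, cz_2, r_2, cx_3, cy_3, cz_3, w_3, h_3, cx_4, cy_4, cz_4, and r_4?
cx_1 = 8; cy_1 = 8; cz_1 = 1; h_1 = 4; cx_2 = 4; cy_2 = 3; cz_2 = 7; r_2 = 2; cx_3 = 4; cy_3 = 1; cz_3 = 1; w_3 = 3; h_3 = 2; cx_4 = 7; cy_4 = 3; cz_4 = 3; r_4 = 1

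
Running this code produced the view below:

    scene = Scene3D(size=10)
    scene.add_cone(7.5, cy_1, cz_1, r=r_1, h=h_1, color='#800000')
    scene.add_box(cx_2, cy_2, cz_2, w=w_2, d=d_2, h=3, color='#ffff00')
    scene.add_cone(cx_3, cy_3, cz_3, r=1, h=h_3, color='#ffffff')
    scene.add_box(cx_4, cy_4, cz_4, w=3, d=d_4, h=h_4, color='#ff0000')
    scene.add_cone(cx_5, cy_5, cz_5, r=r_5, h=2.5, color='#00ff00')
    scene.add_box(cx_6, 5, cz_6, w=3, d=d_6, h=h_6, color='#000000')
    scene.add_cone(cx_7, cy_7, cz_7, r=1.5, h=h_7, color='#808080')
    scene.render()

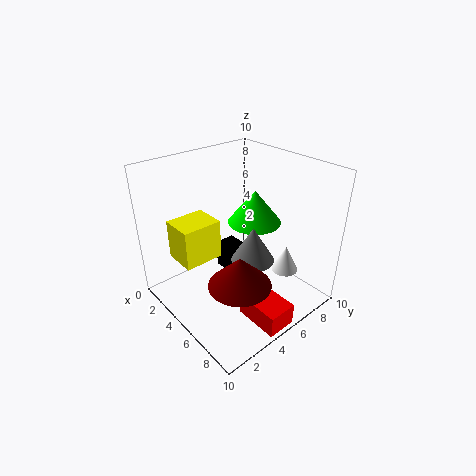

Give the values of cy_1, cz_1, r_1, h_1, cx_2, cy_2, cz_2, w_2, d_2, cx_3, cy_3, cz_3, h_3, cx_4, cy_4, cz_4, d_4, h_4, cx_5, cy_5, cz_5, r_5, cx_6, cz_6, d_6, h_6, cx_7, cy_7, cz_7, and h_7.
cy_1 = 3
cz_1 = 3.5
r_1 = 2
h_1 = 2
cx_2 = 0.5
cy_2 = 2
cz_2 = 2.5
w_2 = 2.5
d_2 = 3
cx_3 = 6.5
cy_3 = 8.5
cz_3 = 1.5
h_3 = 2
cx_4 = 7
cy_4 = 3.5
cz_4 = 0.5
d_4 = 2
h_4 = 1.5
cx_5 = 4
cy_5 = 7.5
cz_5 = 5
r_5 = 2
cx_6 = 2.5
cz_6 = 1.5
d_6 = 1.5
h_6 = 2
cx_7 = 6
cy_7 = 5.5
cz_7 = 3.5
h_7 = 2.5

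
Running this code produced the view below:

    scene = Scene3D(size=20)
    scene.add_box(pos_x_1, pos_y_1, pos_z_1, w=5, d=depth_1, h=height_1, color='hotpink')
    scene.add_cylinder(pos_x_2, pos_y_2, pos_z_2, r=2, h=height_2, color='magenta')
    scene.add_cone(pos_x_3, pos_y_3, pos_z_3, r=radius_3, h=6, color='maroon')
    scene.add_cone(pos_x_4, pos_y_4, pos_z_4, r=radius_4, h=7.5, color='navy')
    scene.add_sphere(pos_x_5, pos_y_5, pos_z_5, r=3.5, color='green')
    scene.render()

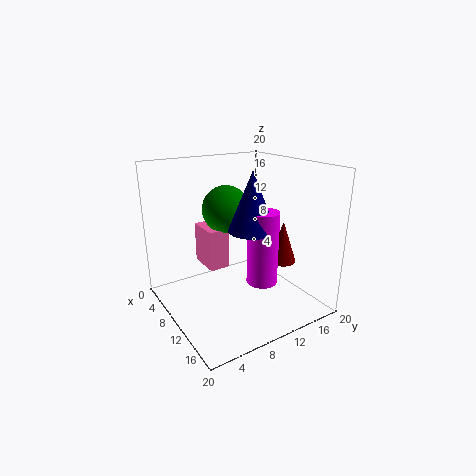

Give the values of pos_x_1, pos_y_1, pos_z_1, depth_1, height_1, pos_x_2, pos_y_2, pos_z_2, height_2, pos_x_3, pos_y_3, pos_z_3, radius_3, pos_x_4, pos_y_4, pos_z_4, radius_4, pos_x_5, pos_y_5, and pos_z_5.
pos_x_1 = 2.5; pos_y_1 = 7; pos_z_1 = 4.5; depth_1 = 3; height_1 = 6; pos_x_2 = 15; pos_y_2 = 10.5; pos_z_2 = 5.5; height_2 = 9.5; pos_x_3 = 12.5; pos_y_3 = 16; pos_z_3 = 6; radius_3 = 2; pos_x_4 = 14; pos_y_4 = 9.5; pos_z_4 = 12.5; radius_4 = 3; pos_x_5 = 6; pos_y_5 = 10.5; pos_z_5 = 13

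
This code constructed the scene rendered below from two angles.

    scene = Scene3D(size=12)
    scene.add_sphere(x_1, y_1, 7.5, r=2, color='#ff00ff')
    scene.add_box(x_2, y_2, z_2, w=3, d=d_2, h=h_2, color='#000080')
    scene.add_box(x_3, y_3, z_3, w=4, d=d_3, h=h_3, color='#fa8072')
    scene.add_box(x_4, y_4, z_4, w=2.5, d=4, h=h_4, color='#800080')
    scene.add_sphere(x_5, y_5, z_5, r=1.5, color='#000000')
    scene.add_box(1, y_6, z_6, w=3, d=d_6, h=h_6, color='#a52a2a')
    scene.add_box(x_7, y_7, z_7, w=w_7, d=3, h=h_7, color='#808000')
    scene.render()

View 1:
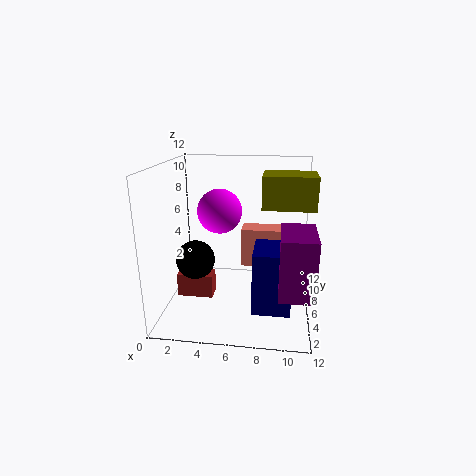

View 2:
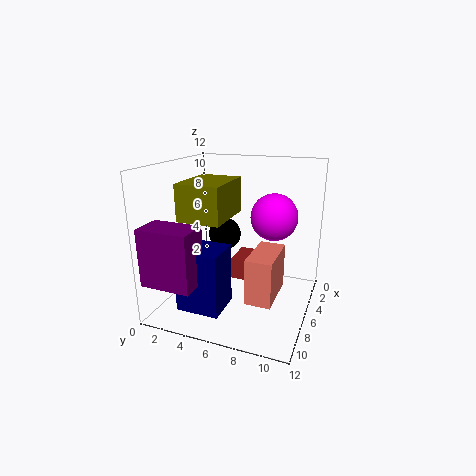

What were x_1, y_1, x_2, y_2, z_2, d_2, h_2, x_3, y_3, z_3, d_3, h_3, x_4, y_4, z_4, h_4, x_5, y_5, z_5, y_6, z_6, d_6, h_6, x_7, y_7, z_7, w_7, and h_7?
x_1 = 4; y_1 = 8.5; x_2 = 7.5; y_2 = 2.5; z_2 = 1; d_2 = 3.5; h_2 = 5; x_3 = 6; y_3 = 8; z_3 = 2.5; d_3 = 2; h_3 = 3.5; x_4 = 9.5; y_4 = 0.5; z_4 = 3.5; h_4 = 4.5; x_5 = 3; y_5 = 3.5; z_5 = 5; y_6 = 4.5; z_6 = 1; d_6 = 1.5; h_6 = 2; x_7 = 8; y_7 = 4; z_7 = 9; w_7 = 4; h_7 = 2.5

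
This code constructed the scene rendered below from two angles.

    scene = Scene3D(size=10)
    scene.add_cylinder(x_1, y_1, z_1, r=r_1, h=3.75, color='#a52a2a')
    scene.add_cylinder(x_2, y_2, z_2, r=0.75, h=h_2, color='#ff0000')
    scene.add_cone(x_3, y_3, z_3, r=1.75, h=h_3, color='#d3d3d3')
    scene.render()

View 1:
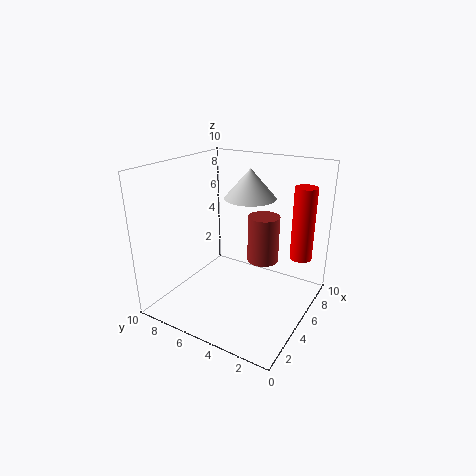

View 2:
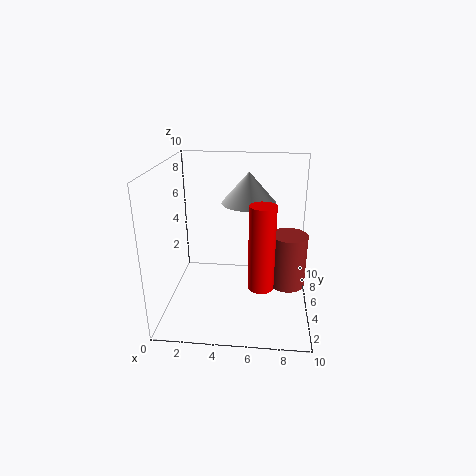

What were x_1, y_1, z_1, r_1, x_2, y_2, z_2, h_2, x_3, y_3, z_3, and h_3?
x_1 = 8.5; y_1 = 4.75; z_1 = 1.75; r_1 = 1.25; x_2 = 6.75; y_2 = 1; z_2 = 3.75; h_2 = 5; x_3 = 5.75; y_3 = 4.5; z_3 = 7.75; h_3 = 2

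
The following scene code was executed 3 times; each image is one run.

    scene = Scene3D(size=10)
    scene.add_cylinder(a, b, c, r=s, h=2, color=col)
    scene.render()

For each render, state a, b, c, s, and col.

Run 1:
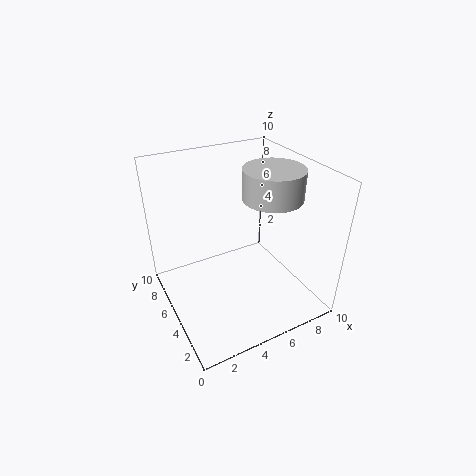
a = 7, b = 4, c = 8, s = 2, col = 'lightgray'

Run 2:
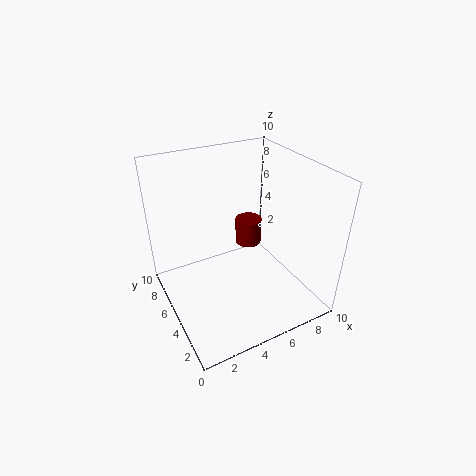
a = 7, b = 7, c = 3, s = 1, col = 'maroon'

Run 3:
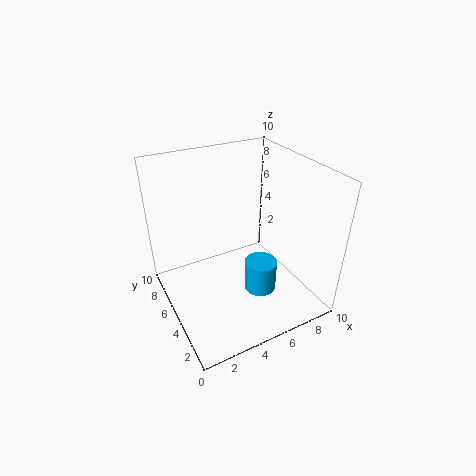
a = 5, b = 2, c = 3, s = 1, col = 'deepskyblue'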